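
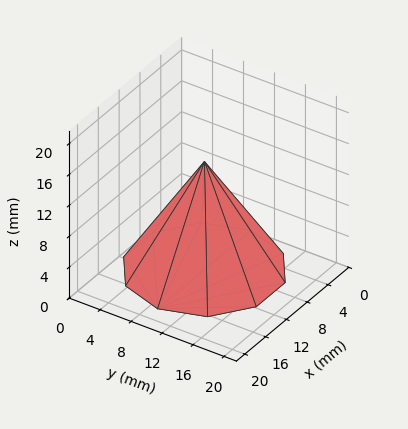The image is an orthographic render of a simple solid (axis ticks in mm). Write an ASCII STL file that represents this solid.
Reading the render: the shape is a regular 10-sided pyramid, base circumscribed radius ≈ 9 mm, apex at z ≈ 14 mm (dimensions read to the nearest mm from the axis ticks). For the STL, each face is triangulated and given an outward normal.

solid part
  facet normal 0.0000 0.0000 -1.0000
    outer loop
      vertex 11.781 17.560 0.000
      vertex 16.281 14.290 0.000
      vertex 18.000 9.000 0.000
    endloop
  endfacet
  facet normal 0.0000 0.0000 -1.0000
    outer loop
      vertex 6.219 17.560 0.000
      vertex 11.781 17.560 0.000
      vertex 18.000 9.000 0.000
    endloop
  endfacet
  facet normal 0.0000 0.0000 -1.0000
    outer loop
      vertex 1.719 14.290 0.000
      vertex 6.219 17.560 0.000
      vertex 18.000 9.000 0.000
    endloop
  endfacet
  facet normal 0.0000 0.0000 -1.0000
    outer loop
      vertex 0.000 9.000 0.000
      vertex 1.719 14.290 0.000
      vertex 18.000 9.000 0.000
    endloop
  endfacet
  facet normal 0.0000 0.0000 -1.0000
    outer loop
      vertex 1.719 3.710 0.000
      vertex 0.000 9.000 0.000
      vertex 18.000 9.000 0.000
    endloop
  endfacet
  facet normal 0.0000 0.0000 -1.0000
    outer loop
      vertex 6.219 0.440 0.000
      vertex 1.719 3.710 0.000
      vertex 18.000 9.000 0.000
    endloop
  endfacet
  facet normal 0.0000 0.0000 -1.0000
    outer loop
      vertex 11.781 0.440 0.000
      vertex 6.219 0.440 0.000
      vertex 18.000 9.000 0.000
    endloop
  endfacet
  facet normal 0.0000 0.0000 -1.0000
    outer loop
      vertex 16.281 3.710 0.000
      vertex 11.781 0.440 0.000
      vertex 18.000 9.000 0.000
    endloop
  endfacet
  facet normal 0.8114 0.2637 0.5216
    outer loop
      vertex 18.000 9.000 0.000
      vertex 16.281 14.290 0.000
      vertex 9.000 9.000 14.000
    endloop
  endfacet
  facet normal 0.5015 0.6902 0.5216
    outer loop
      vertex 16.281 14.290 0.000
      vertex 11.781 17.560 0.000
      vertex 9.000 9.000 14.000
    endloop
  endfacet
  facet normal 0.0000 0.8532 0.5216
    outer loop
      vertex 11.781 17.560 0.000
      vertex 6.219 17.560 0.000
      vertex 9.000 9.000 14.000
    endloop
  endfacet
  facet normal -0.5015 0.6902 0.5216
    outer loop
      vertex 6.219 17.560 0.000
      vertex 1.719 14.290 0.000
      vertex 9.000 9.000 14.000
    endloop
  endfacet
  facet normal -0.8114 0.2637 0.5216
    outer loop
      vertex 1.719 14.290 0.000
      vertex 0.000 9.000 0.000
      vertex 9.000 9.000 14.000
    endloop
  endfacet
  facet normal -0.8114 -0.2637 0.5216
    outer loop
      vertex 0.000 9.000 0.000
      vertex 1.719 3.710 0.000
      vertex 9.000 9.000 14.000
    endloop
  endfacet
  facet normal -0.5015 -0.6902 0.5216
    outer loop
      vertex 1.719 3.710 0.000
      vertex 6.219 0.440 0.000
      vertex 9.000 9.000 14.000
    endloop
  endfacet
  facet normal 0.0000 -0.8532 0.5216
    outer loop
      vertex 6.219 0.440 0.000
      vertex 11.781 0.440 0.000
      vertex 9.000 9.000 14.000
    endloop
  endfacet
  facet normal 0.5015 -0.6902 0.5216
    outer loop
      vertex 11.781 0.440 0.000
      vertex 16.281 3.710 0.000
      vertex 9.000 9.000 14.000
    endloop
  endfacet
  facet normal 0.8114 -0.2637 0.5216
    outer loop
      vertex 16.281 3.710 0.000
      vertex 18.000 9.000 0.000
      vertex 9.000 9.000 14.000
    endloop
  endfacet
endsolid part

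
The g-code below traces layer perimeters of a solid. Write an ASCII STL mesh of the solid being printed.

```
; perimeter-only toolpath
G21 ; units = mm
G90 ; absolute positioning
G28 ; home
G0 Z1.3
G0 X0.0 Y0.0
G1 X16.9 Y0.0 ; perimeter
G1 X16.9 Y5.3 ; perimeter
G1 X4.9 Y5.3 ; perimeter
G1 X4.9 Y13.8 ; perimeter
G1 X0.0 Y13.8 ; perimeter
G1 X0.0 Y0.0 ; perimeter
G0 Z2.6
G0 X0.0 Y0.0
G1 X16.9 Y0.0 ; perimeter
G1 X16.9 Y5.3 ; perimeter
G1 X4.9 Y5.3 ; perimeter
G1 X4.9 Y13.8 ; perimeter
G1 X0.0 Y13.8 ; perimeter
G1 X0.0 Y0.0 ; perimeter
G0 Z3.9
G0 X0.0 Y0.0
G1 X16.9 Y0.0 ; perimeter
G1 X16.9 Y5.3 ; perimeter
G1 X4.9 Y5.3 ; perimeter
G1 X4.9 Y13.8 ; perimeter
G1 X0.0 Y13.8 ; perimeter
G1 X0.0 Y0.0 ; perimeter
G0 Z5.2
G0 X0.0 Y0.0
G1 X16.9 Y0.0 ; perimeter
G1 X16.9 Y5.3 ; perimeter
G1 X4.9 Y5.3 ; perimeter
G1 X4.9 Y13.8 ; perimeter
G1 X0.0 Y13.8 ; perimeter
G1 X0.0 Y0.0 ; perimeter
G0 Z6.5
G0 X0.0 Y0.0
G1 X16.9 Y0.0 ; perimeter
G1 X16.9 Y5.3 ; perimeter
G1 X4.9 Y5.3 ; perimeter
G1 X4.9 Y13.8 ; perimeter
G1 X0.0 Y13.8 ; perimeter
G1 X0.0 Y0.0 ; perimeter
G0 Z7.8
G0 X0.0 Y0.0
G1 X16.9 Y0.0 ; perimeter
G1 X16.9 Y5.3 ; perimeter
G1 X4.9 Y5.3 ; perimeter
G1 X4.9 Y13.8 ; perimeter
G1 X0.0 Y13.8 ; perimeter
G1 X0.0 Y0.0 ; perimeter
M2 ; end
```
solid part
  facet normal 0.0000 0.0000 -1.0000
    outer loop
      vertex 16.9 5.3 0.0
      vertex 16.9 0.0 0.0
      vertex 0.0 0.0 0.0
    endloop
  endfacet
  facet normal 0.0000 0.0000 -1.0000
    outer loop
      vertex 4.9 5.3 0.0
      vertex 16.9 5.3 0.0
      vertex 0.0 0.0 0.0
    endloop
  endfacet
  facet normal 0.0000 0.0000 -1.0000
    outer loop
      vertex 4.9 13.8 0.0
      vertex 4.9 5.3 0.0
      vertex 0.0 0.0 0.0
    endloop
  endfacet
  facet normal 0.0000 0.0000 -1.0000
    outer loop
      vertex 0.0 13.8 0.0
      vertex 4.9 13.8 0.0
      vertex 0.0 0.0 0.0
    endloop
  endfacet
  facet normal 0.0000 0.0000 1.0000
    outer loop
      vertex 0.0 0.0 7.8
      vertex 16.9 0.0 7.8
      vertex 16.9 5.3 7.8
    endloop
  endfacet
  facet normal 0.0000 0.0000 1.0000
    outer loop
      vertex 0.0 0.0 7.8
      vertex 16.9 5.3 7.8
      vertex 4.9 5.3 7.8
    endloop
  endfacet
  facet normal 0.0000 0.0000 1.0000
    outer loop
      vertex 0.0 0.0 7.8
      vertex 4.9 5.3 7.8
      vertex 4.9 13.8 7.8
    endloop
  endfacet
  facet normal 0.0000 0.0000 1.0000
    outer loop
      vertex 0.0 0.0 7.8
      vertex 4.9 13.8 7.8
      vertex 0.0 13.8 7.8
    endloop
  endfacet
  facet normal 0.0000 -1.0000 0.0000
    outer loop
      vertex 0.0 0.0 0.0
      vertex 16.9 0.0 0.0
      vertex 16.9 0.0 7.8
    endloop
  endfacet
  facet normal 0.0000 -1.0000 0.0000
    outer loop
      vertex 0.0 0.0 0.0
      vertex 16.9 0.0 7.8
      vertex 0.0 0.0 7.8
    endloop
  endfacet
  facet normal 1.0000 0.0000 0.0000
    outer loop
      vertex 16.9 0.0 0.0
      vertex 16.9 5.3 0.0
      vertex 16.9 5.3 7.8
    endloop
  endfacet
  facet normal 1.0000 0.0000 0.0000
    outer loop
      vertex 16.9 0.0 0.0
      vertex 16.9 5.3 7.8
      vertex 16.9 0.0 7.8
    endloop
  endfacet
  facet normal 0.0000 1.0000 0.0000
    outer loop
      vertex 16.9 5.3 0.0
      vertex 4.9 5.3 0.0
      vertex 4.9 5.3 7.8
    endloop
  endfacet
  facet normal 0.0000 1.0000 0.0000
    outer loop
      vertex 16.9 5.3 0.0
      vertex 4.9 5.3 7.8
      vertex 16.9 5.3 7.8
    endloop
  endfacet
  facet normal 1.0000 0.0000 0.0000
    outer loop
      vertex 4.9 5.3 0.0
      vertex 4.9 13.8 0.0
      vertex 4.9 13.8 7.8
    endloop
  endfacet
  facet normal 1.0000 0.0000 0.0000
    outer loop
      vertex 4.9 5.3 0.0
      vertex 4.9 13.8 7.8
      vertex 4.9 5.3 7.8
    endloop
  endfacet
  facet normal 0.0000 1.0000 0.0000
    outer loop
      vertex 4.9 13.8 0.0
      vertex 0.0 13.8 0.0
      vertex 0.0 13.8 7.8
    endloop
  endfacet
  facet normal 0.0000 1.0000 0.0000
    outer loop
      vertex 4.9 13.8 0.0
      vertex 0.0 13.8 7.8
      vertex 4.9 13.8 7.8
    endloop
  endfacet
  facet normal -1.0000 0.0000 0.0000
    outer loop
      vertex 0.0 13.8 0.0
      vertex 0.0 0.0 0.0
      vertex 0.0 0.0 7.8
    endloop
  endfacet
  facet normal -1.0000 0.0000 0.0000
    outer loop
      vertex 0.0 13.8 0.0
      vertex 0.0 0.0 7.8
      vertex 0.0 13.8 7.8
    endloop
  endfacet
endsolid part

The G0 Z moves step by Δz≈1.3 mm. Every layer's G1 loop is the same polygon, so the solid is a straight extrusion of it from z=0 to z≈7.8. Closing with flat bottom and top caps and triangulating gives 20 facets — an L-shaped prism: outer 16.9 × 13.8 mm, arm thicknesses ≈ 5.3 mm (horizontal) and 4.9 mm (vertical), extruded 7.8 mm in z.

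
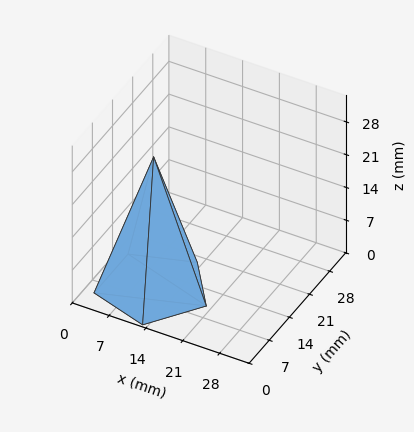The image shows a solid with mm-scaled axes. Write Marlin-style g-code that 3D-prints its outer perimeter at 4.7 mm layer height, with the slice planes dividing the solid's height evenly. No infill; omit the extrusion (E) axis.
Reading the render: the shape is a regular 5-sided pyramid, base circumscribed radius ≈ 10 mm, apex at z ≈ 28 mm (dimensions read to the nearest mm from the axis ticks). For the g-code, the solid's height is divided into equal slices at the stated Δz and each level perimeter traced with G1 moves after a G0 lift.

; perimeter-only toolpath
G21 ; units = mm
G90 ; absolute positioning
G28 ; home
; layer 1
G0 Z4.7
G0 X18.3 Y10.0
G1 X12.6 Y17.9
G1 X3.3 Y14.9
G1 X3.3 Y5.1
G1 X12.6 Y2.1
G1 X18.3 Y10.0
; layer 2
G0 Z9.3
G0 X16.7 Y10.0
G1 X12.1 Y16.3
G1 X4.6 Y13.9
G1 X4.6 Y6.1
G1 X12.1 Y3.7
G1 X16.7 Y10.0
; layer 3
G0 Z14.0
G0 X15.0 Y10.0
G1 X11.6 Y14.8
G1 X6.0 Y12.9
G1 X6.0 Y7.0
G1 X11.6 Y5.2
G1 X15.0 Y10.0
; layer 4
G0 Z18.7
G0 X13.3 Y10.0
G1 X11.0 Y13.2
G1 X7.3 Y12.0
G1 X7.3 Y8.0
G1 X11.0 Y6.8
G1 X13.3 Y10.0
; layer 5
G0 Z23.3
G0 X11.7 Y10.0
G1 X10.5 Y11.6
G1 X8.7 Y11.0
G1 X8.7 Y9.0
G1 X10.5 Y8.4
G1 X11.7 Y10.0
M2 ; end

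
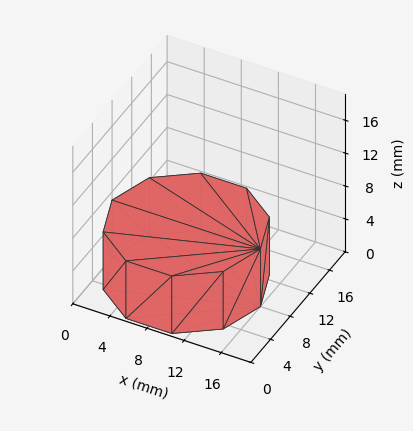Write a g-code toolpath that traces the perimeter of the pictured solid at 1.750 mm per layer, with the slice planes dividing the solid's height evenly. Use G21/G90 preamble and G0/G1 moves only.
Reading the render: the shape is a regular 10-sided prism (a cylinder approximated with 10 flat sides), circumscribed radius ≈ 8 mm, height ≈ 7 mm (dimensions read to the nearest mm from the axis ticks). For the g-code, the solid's height is divided into equal slices at the stated Δz and each level perimeter traced with G1 moves after a G0 lift.

; perimeter-only toolpath
G21 ; units = mm
G90 ; absolute positioning
G28 ; home
; layer 1
G0 Z1.750
G0 X16.000 Y8.000
G1 X14.472 Y12.702
G1 X10.472 Y15.608
G1 X5.528 Y15.608
G1 X1.528 Y12.702
G1 X0.000 Y8.000
G1 X1.528 Y3.298
G1 X5.528 Y0.392
G1 X10.472 Y0.392
G1 X14.472 Y3.298
G1 X16.000 Y8.000
; layer 2
G0 Z3.500
G0 X16.000 Y8.000
G1 X14.472 Y12.702
G1 X10.472 Y15.608
G1 X5.528 Y15.608
G1 X1.528 Y12.702
G1 X0.000 Y8.000
G1 X1.528 Y3.298
G1 X5.528 Y0.392
G1 X10.472 Y0.392
G1 X14.472 Y3.298
G1 X16.000 Y8.000
; layer 3
G0 Z5.250
G0 X16.000 Y8.000
G1 X14.472 Y12.702
G1 X10.472 Y15.608
G1 X5.528 Y15.608
G1 X1.528 Y12.702
G1 X0.000 Y8.000
G1 X1.528 Y3.298
G1 X5.528 Y0.392
G1 X10.472 Y0.392
G1 X14.472 Y3.298
G1 X16.000 Y8.000
; layer 4
G0 Z7.000
G0 X16.000 Y8.000
G1 X14.472 Y12.702
G1 X10.472 Y15.608
G1 X5.528 Y15.608
G1 X1.528 Y12.702
G1 X0.000 Y8.000
G1 X1.528 Y3.298
G1 X5.528 Y0.392
G1 X10.472 Y0.392
G1 X14.472 Y3.298
G1 X16.000 Y8.000
M2 ; end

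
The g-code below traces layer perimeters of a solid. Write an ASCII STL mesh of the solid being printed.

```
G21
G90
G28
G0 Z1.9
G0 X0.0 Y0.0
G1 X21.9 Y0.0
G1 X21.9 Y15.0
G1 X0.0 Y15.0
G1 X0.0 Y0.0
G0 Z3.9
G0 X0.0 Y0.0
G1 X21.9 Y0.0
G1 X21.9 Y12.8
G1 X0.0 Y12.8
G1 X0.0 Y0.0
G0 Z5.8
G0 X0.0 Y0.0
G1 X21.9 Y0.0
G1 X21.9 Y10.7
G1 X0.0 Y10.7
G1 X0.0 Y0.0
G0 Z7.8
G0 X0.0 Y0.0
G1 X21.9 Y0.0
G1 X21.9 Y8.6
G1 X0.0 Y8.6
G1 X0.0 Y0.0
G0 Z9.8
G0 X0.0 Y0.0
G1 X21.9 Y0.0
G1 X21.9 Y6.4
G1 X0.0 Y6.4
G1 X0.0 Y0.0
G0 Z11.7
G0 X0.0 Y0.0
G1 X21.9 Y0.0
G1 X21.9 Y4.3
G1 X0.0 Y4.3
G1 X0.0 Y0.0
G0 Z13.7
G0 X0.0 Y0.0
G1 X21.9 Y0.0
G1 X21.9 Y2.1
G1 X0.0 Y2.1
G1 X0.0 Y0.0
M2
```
solid part
  facet normal 0.0000 0.0000 -1.0000
    outer loop
      vertex 21.9 17.1 0.0
      vertex 21.9 0.0 0.0
      vertex 0.0 0.0 0.0
    endloop
  endfacet
  facet normal 0.0000 0.0000 -1.0000
    outer loop
      vertex 0.0 17.1 0.0
      vertex 21.9 17.1 0.0
      vertex 0.0 0.0 0.0
    endloop
  endfacet
  facet normal 0.0000 -1.0000 0.0000
    outer loop
      vertex 0.0 0.0 0.0
      vertex 21.9 0.0 0.0
      vertex 21.9 0.0 15.6
    endloop
  endfacet
  facet normal 0.0000 -1.0000 0.0000
    outer loop
      vertex 0.0 0.0 0.0
      vertex 21.9 0.0 15.6
      vertex 0.0 0.0 15.6
    endloop
  endfacet
  facet normal 0.0000 0.6740 0.7388
    outer loop
      vertex 0.0 0.0 15.6
      vertex 21.9 0.0 15.6
      vertex 21.9 17.1 0.0
    endloop
  endfacet
  facet normal 0.0000 0.6740 0.7388
    outer loop
      vertex 0.0 0.0 15.6
      vertex 21.9 17.1 0.0
      vertex 0.0 17.1 0.0
    endloop
  endfacet
  facet normal -1.0000 0.0000 0.0000
    outer loop
      vertex 0.0 0.0 15.6
      vertex 0.0 17.1 0.0
      vertex 0.0 0.0 0.0
    endloop
  endfacet
  facet normal 1.0000 0.0000 0.0000
    outer loop
      vertex 21.9 0.0 0.0
      vertex 21.9 17.1 0.0
      vertex 21.9 0.0 15.6
    endloop
  endfacet
endsolid part

The G0 Z moves step by Δz≈1.9 mm. The G1 loops shrink linearly with z, so the solid tapers from its base footprint up to z≈15.6. Closing with a flat bottom cap and the tapered top and triangulating gives 8 facets — a wedge (ramp): 21.9 × 17.1 mm base, rising to 15.6 mm along the y=0 edge and sloping linearly to z=0 at y=17.1.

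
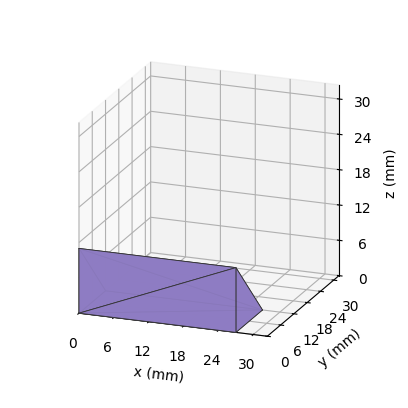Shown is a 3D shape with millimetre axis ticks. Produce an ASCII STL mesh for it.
Reading the render: the shape is a wedge (ramp): 27 × 12 mm base, rising to 11 mm along the y=0 edge and sloping linearly to z=0 at y=12 (dimensions read to the nearest mm from the axis ticks). For the STL, each face is triangulated and given an outward normal.

solid part
  facet normal 0.0000 0.0000 -1.0000
    outer loop
      vertex 27.000 12.000 0.000
      vertex 27.000 0.000 0.000
      vertex 0.000 0.000 0.000
    endloop
  endfacet
  facet normal 0.0000 0.0000 -1.0000
    outer loop
      vertex 0.000 12.000 0.000
      vertex 27.000 12.000 0.000
      vertex 0.000 0.000 0.000
    endloop
  endfacet
  facet normal 0.0000 -1.0000 0.0000
    outer loop
      vertex 0.000 0.000 0.000
      vertex 27.000 0.000 0.000
      vertex 27.000 0.000 11.000
    endloop
  endfacet
  facet normal 0.0000 -1.0000 0.0000
    outer loop
      vertex 0.000 0.000 0.000
      vertex 27.000 0.000 11.000
      vertex 0.000 0.000 11.000
    endloop
  endfacet
  facet normal 0.0000 0.6757 0.7372
    outer loop
      vertex 0.000 0.000 11.000
      vertex 27.000 0.000 11.000
      vertex 27.000 12.000 0.000
    endloop
  endfacet
  facet normal 0.0000 0.6757 0.7372
    outer loop
      vertex 0.000 0.000 11.000
      vertex 27.000 12.000 0.000
      vertex 0.000 12.000 0.000
    endloop
  endfacet
  facet normal -1.0000 0.0000 0.0000
    outer loop
      vertex 0.000 0.000 11.000
      vertex 0.000 12.000 0.000
      vertex 0.000 0.000 0.000
    endloop
  endfacet
  facet normal 1.0000 0.0000 0.0000
    outer loop
      vertex 27.000 0.000 0.000
      vertex 27.000 12.000 0.000
      vertex 27.000 0.000 11.000
    endloop
  endfacet
endsolid part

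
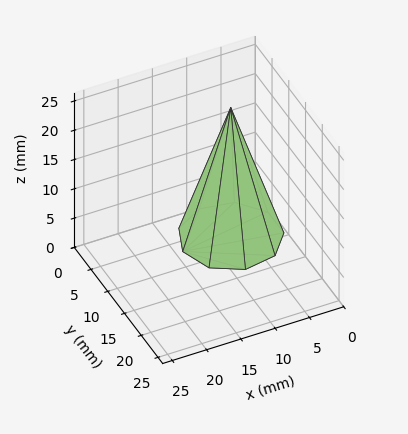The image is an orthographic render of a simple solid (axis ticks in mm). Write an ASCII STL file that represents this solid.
Reading the render: the shape is a regular 9-sided pyramid, base circumscribed radius ≈ 7 mm, apex at z ≈ 22 mm (dimensions read to the nearest mm from the axis ticks). For the STL, each face is triangulated and given an outward normal.

solid part
  facet normal 0.0000 0.0000 -1.0000
    outer loop
      vertex 8.22 13.89 0.00
      vertex 12.36 11.50 0.00
      vertex 14.00 7.00 0.00
    endloop
  endfacet
  facet normal 0.0000 0.0000 -1.0000
    outer loop
      vertex 3.50 13.06 0.00
      vertex 8.22 13.89 0.00
      vertex 14.00 7.00 0.00
    endloop
  endfacet
  facet normal 0.0000 0.0000 -1.0000
    outer loop
      vertex 0.42 9.39 0.00
      vertex 3.50 13.06 0.00
      vertex 14.00 7.00 0.00
    endloop
  endfacet
  facet normal 0.0000 0.0000 -1.0000
    outer loop
      vertex 0.42 4.61 0.00
      vertex 0.42 9.39 0.00
      vertex 14.00 7.00 0.00
    endloop
  endfacet
  facet normal 0.0000 0.0000 -1.0000
    outer loop
      vertex 3.50 0.94 0.00
      vertex 0.42 4.61 0.00
      vertex 14.00 7.00 0.00
    endloop
  endfacet
  facet normal 0.0000 0.0000 -1.0000
    outer loop
      vertex 8.22 0.11 0.00
      vertex 3.50 0.94 0.00
      vertex 14.00 7.00 0.00
    endloop
  endfacet
  facet normal 0.0000 0.0000 -1.0000
    outer loop
      vertex 12.36 2.50 0.00
      vertex 8.22 0.11 0.00
      vertex 14.00 7.00 0.00
    endloop
  endfacet
  facet normal 0.9002 0.3281 0.2864
    outer loop
      vertex 14.00 7.00 0.00
      vertex 12.36 11.50 0.00
      vertex 7.00 7.00 22.00
    endloop
  endfacet
  facet normal 0.4790 0.8298 0.2864
    outer loop
      vertex 12.36 11.50 0.00
      vertex 8.22 13.89 0.00
      vertex 7.00 7.00 22.00
    endloop
  endfacet
  facet normal -0.1659 0.9437 0.2863
    outer loop
      vertex 8.22 13.89 0.00
      vertex 3.50 13.06 0.00
      vertex 7.00 7.00 22.00
    endloop
  endfacet
  facet normal -0.7339 0.6159 0.2864
    outer loop
      vertex 3.50 13.06 0.00
      vertex 0.42 9.39 0.00
      vertex 7.00 7.00 22.00
    endloop
  endfacet
  facet normal -0.9581 0.0000 0.2865
    outer loop
      vertex 0.42 9.39 0.00
      vertex 0.42 4.61 0.00
      vertex 7.00 7.00 22.00
    endloop
  endfacet
  facet normal -0.7339 -0.6159 0.2864
    outer loop
      vertex 0.42 4.61 0.00
      vertex 3.50 0.94 0.00
      vertex 7.00 7.00 22.00
    endloop
  endfacet
  facet normal -0.1659 -0.9437 0.2863
    outer loop
      vertex 3.50 0.94 0.00
      vertex 8.22 0.11 0.00
      vertex 7.00 7.00 22.00
    endloop
  endfacet
  facet normal 0.4790 -0.8298 0.2864
    outer loop
      vertex 8.22 0.11 0.00
      vertex 12.36 2.50 0.00
      vertex 7.00 7.00 22.00
    endloop
  endfacet
  facet normal 0.9002 -0.3281 0.2864
    outer loop
      vertex 12.36 2.50 0.00
      vertex 14.00 7.00 0.00
      vertex 7.00 7.00 22.00
    endloop
  endfacet
endsolid part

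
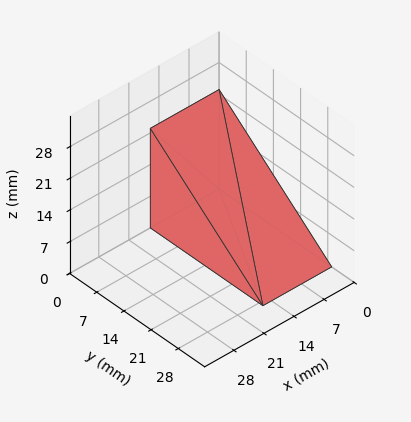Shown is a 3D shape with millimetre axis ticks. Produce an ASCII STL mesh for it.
Reading the render: the shape is a wedge (ramp): 16 × 29 mm base, rising to 22 mm along the y=0 edge and sloping linearly to z=0 at y=29 (dimensions read to the nearest mm from the axis ticks). For the STL, each face is triangulated and given an outward normal.

solid part
  facet normal 0.0000 0.0000 -1.0000
    outer loop
      vertex 16.00 29.00 0.00
      vertex 16.00 0.00 0.00
      vertex 0.00 0.00 0.00
    endloop
  endfacet
  facet normal 0.0000 0.0000 -1.0000
    outer loop
      vertex 0.00 29.00 0.00
      vertex 16.00 29.00 0.00
      vertex 0.00 0.00 0.00
    endloop
  endfacet
  facet normal 0.0000 -1.0000 0.0000
    outer loop
      vertex 0.00 0.00 0.00
      vertex 16.00 0.00 0.00
      vertex 16.00 0.00 22.00
    endloop
  endfacet
  facet normal 0.0000 -1.0000 0.0000
    outer loop
      vertex 0.00 0.00 0.00
      vertex 16.00 0.00 22.00
      vertex 0.00 0.00 22.00
    endloop
  endfacet
  facet normal 0.0000 0.6044 0.7967
    outer loop
      vertex 0.00 0.00 22.00
      vertex 16.00 0.00 22.00
      vertex 16.00 29.00 0.00
    endloop
  endfacet
  facet normal 0.0000 0.6044 0.7967
    outer loop
      vertex 0.00 0.00 22.00
      vertex 16.00 29.00 0.00
      vertex 0.00 29.00 0.00
    endloop
  endfacet
  facet normal -1.0000 0.0000 0.0000
    outer loop
      vertex 0.00 0.00 22.00
      vertex 0.00 29.00 0.00
      vertex 0.00 0.00 0.00
    endloop
  endfacet
  facet normal 1.0000 0.0000 0.0000
    outer loop
      vertex 16.00 0.00 0.00
      vertex 16.00 29.00 0.00
      vertex 16.00 0.00 22.00
    endloop
  endfacet
endsolid part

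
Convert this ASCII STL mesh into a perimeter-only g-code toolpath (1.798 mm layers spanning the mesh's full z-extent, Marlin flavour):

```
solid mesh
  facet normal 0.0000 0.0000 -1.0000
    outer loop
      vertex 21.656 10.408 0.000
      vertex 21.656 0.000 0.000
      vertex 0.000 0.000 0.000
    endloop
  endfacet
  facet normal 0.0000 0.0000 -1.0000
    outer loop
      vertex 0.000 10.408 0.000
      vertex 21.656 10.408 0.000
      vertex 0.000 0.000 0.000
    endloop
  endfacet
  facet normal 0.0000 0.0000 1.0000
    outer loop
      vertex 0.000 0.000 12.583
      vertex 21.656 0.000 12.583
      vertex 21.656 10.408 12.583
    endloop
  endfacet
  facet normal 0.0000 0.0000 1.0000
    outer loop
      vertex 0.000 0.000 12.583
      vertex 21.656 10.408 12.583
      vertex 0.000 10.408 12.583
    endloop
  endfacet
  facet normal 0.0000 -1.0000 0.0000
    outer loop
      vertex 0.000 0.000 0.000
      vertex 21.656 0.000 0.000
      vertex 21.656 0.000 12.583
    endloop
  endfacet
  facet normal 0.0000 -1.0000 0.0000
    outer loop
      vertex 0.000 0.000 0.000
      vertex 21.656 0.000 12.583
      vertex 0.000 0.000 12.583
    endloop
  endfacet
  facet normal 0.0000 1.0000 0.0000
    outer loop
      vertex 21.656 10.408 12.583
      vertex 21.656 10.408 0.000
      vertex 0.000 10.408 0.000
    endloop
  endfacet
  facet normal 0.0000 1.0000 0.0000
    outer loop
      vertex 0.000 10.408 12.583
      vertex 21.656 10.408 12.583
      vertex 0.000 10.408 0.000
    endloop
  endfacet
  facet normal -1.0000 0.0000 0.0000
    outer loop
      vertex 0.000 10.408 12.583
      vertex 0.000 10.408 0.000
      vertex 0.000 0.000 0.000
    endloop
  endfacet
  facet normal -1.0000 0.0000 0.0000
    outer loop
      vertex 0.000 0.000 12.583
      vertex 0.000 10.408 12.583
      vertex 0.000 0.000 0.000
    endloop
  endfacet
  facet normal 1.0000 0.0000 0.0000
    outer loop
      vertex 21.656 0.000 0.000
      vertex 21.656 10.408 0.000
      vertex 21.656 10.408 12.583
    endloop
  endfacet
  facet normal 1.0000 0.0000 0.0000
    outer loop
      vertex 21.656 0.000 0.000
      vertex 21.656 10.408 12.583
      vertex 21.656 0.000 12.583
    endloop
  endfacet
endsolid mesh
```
; perimeter-only toolpath
G21 ; units = mm
G90 ; absolute positioning
G28 ; home
; layer 1
G0 Z1.798
G0 X0.000 Y0.000
G1 X21.656 Y0.000
G1 X21.656 Y10.408
G1 X0.000 Y10.408
G1 X0.000 Y0.000
; layer 2
G0 Z3.595
G0 X0.000 Y0.000
G1 X21.656 Y0.000
G1 X21.656 Y10.408
G1 X0.000 Y10.408
G1 X0.000 Y0.000
; layer 3
G0 Z5.393
G0 X0.000 Y0.000
G1 X21.656 Y0.000
G1 X21.656 Y10.408
G1 X0.000 Y10.408
G1 X0.000 Y0.000
; layer 4
G0 Z7.190
G0 X0.000 Y0.000
G1 X21.656 Y0.000
G1 X21.656 Y10.408
G1 X0.000 Y10.408
G1 X0.000 Y0.000
; layer 5
G0 Z8.988
G0 X0.000 Y0.000
G1 X21.656 Y0.000
G1 X21.656 Y10.408
G1 X0.000 Y10.408
G1 X0.000 Y0.000
; layer 6
G0 Z10.785
G0 X0.000 Y0.000
G1 X21.656 Y0.000
G1 X21.656 Y10.408
G1 X0.000 Y10.408
G1 X0.000 Y0.000
; layer 7
G0 Z12.583
G0 X0.000 Y0.000
G1 X21.656 Y0.000
G1 X21.656 Y10.408
G1 X0.000 Y10.408
G1 X0.000 Y0.000
M2 ; end

The solid is a rectangular box, roughly 21.7 × 10.4 mm footprint and 12.6 mm tall. Slicing at Δz = 1.798 mm — 7 equal slices spanning the solid's height, so layer i sits at z = i·h/7 — gives 7 non-empty perimeters. Each is a 4-segment closed polygon; G0 lifts to the layer z and rapids to the start vertex, then G1 traces the edges.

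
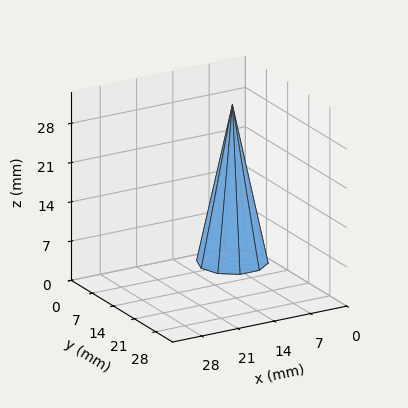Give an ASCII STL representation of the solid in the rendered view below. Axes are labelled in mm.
Reading the render: the shape is a regular 10-sided pyramid, base circumscribed radius ≈ 6 mm, apex at z ≈ 28 mm (dimensions read to the nearest mm from the axis ticks). For the STL, each face is triangulated and given an outward normal.

solid part
  facet normal 0.0000 0.0000 -1.0000
    outer loop
      vertex 7.854 11.706 0.000
      vertex 10.854 9.527 0.000
      vertex 12.000 6.000 0.000
    endloop
  endfacet
  facet normal 0.0000 0.0000 -1.0000
    outer loop
      vertex 4.146 11.706 0.000
      vertex 7.854 11.706 0.000
      vertex 12.000 6.000 0.000
    endloop
  endfacet
  facet normal 0.0000 0.0000 -1.0000
    outer loop
      vertex 1.146 9.527 0.000
      vertex 4.146 11.706 0.000
      vertex 12.000 6.000 0.000
    endloop
  endfacet
  facet normal 0.0000 0.0000 -1.0000
    outer loop
      vertex 0.000 6.000 0.000
      vertex 1.146 9.527 0.000
      vertex 12.000 6.000 0.000
    endloop
  endfacet
  facet normal 0.0000 0.0000 -1.0000
    outer loop
      vertex 1.146 2.473 0.000
      vertex 0.000 6.000 0.000
      vertex 12.000 6.000 0.000
    endloop
  endfacet
  facet normal 0.0000 0.0000 -1.0000
    outer loop
      vertex 4.146 0.294 0.000
      vertex 1.146 2.473 0.000
      vertex 12.000 6.000 0.000
    endloop
  endfacet
  facet normal 0.0000 0.0000 -1.0000
    outer loop
      vertex 7.854 0.294 0.000
      vertex 4.146 0.294 0.000
      vertex 12.000 6.000 0.000
    endloop
  endfacet
  facet normal 0.0000 0.0000 -1.0000
    outer loop
      vertex 10.854 2.473 0.000
      vertex 7.854 0.294 0.000
      vertex 12.000 6.000 0.000
    endloop
  endfacet
  facet normal 0.9319 0.3028 0.1997
    outer loop
      vertex 12.000 6.000 0.000
      vertex 10.854 9.527 0.000
      vertex 6.000 6.000 28.000
    endloop
  endfacet
  facet normal 0.5758 0.7928 0.1997
    outer loop
      vertex 10.854 9.527 0.000
      vertex 7.854 11.706 0.000
      vertex 6.000 6.000 28.000
    endloop
  endfacet
  facet normal 0.0000 0.9799 0.1997
    outer loop
      vertex 7.854 11.706 0.000
      vertex 4.146 11.706 0.000
      vertex 6.000 6.000 28.000
    endloop
  endfacet
  facet normal -0.5758 0.7928 0.1997
    outer loop
      vertex 4.146 11.706 0.000
      vertex 1.146 9.527 0.000
      vertex 6.000 6.000 28.000
    endloop
  endfacet
  facet normal -0.9319 0.3028 0.1997
    outer loop
      vertex 1.146 9.527 0.000
      vertex 0.000 6.000 0.000
      vertex 6.000 6.000 28.000
    endloop
  endfacet
  facet normal -0.9319 -0.3028 0.1997
    outer loop
      vertex 0.000 6.000 0.000
      vertex 1.146 2.473 0.000
      vertex 6.000 6.000 28.000
    endloop
  endfacet
  facet normal -0.5758 -0.7928 0.1997
    outer loop
      vertex 1.146 2.473 0.000
      vertex 4.146 0.294 0.000
      vertex 6.000 6.000 28.000
    endloop
  endfacet
  facet normal 0.0000 -0.9799 0.1997
    outer loop
      vertex 4.146 0.294 0.000
      vertex 7.854 0.294 0.000
      vertex 6.000 6.000 28.000
    endloop
  endfacet
  facet normal 0.5758 -0.7928 0.1997
    outer loop
      vertex 7.854 0.294 0.000
      vertex 10.854 2.473 0.000
      vertex 6.000 6.000 28.000
    endloop
  endfacet
  facet normal 0.9319 -0.3028 0.1997
    outer loop
      vertex 10.854 2.473 0.000
      vertex 12.000 6.000 0.000
      vertex 6.000 6.000 28.000
    endloop
  endfacet
endsolid part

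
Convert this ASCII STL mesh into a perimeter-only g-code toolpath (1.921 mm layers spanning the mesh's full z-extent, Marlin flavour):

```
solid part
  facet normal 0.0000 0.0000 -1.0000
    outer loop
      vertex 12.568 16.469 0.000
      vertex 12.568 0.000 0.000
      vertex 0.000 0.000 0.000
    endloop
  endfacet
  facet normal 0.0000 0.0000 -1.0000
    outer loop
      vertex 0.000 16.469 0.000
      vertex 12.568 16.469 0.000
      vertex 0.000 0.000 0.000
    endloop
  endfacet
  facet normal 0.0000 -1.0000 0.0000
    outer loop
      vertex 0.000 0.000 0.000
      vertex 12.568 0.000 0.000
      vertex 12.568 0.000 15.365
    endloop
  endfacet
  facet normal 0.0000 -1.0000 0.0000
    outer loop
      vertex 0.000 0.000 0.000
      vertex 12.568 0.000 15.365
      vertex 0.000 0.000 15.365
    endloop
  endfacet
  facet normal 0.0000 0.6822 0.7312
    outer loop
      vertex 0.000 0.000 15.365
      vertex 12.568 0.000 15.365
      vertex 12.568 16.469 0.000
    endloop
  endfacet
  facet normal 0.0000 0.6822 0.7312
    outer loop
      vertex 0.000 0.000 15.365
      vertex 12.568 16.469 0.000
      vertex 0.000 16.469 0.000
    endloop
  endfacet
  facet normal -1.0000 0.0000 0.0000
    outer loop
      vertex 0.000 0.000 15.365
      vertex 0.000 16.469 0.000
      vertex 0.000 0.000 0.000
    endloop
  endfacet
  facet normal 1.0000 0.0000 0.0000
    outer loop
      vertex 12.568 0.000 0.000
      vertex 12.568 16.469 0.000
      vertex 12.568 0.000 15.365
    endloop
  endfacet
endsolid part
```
; perimeter-only toolpath
G21 ; units = mm
G90 ; absolute positioning
G28 ; home
; layer 1
G0 Z1.921
G0 X0.000 Y0.000
G1 X12.568 Y0.000
G1 X12.568 Y14.410
G1 X0.000 Y14.410
G1 X0.000 Y0.000
; layer 2
G0 Z3.841
G0 X0.000 Y0.000
G1 X12.568 Y0.000
G1 X12.568 Y12.352
G1 X0.000 Y12.352
G1 X0.000 Y0.000
; layer 3
G0 Z5.762
G0 X0.000 Y0.000
G1 X12.568 Y0.000
G1 X12.568 Y10.293
G1 X0.000 Y10.293
G1 X0.000 Y0.000
; layer 4
G0 Z7.683
G0 X0.000 Y0.000
G1 X12.568 Y0.000
G1 X12.568 Y8.235
G1 X0.000 Y8.235
G1 X0.000 Y0.000
; layer 5
G0 Z9.603
G0 X0.000 Y0.000
G1 X12.568 Y0.000
G1 X12.568 Y6.176
G1 X0.000 Y6.176
G1 X0.000 Y0.000
; layer 6
G0 Z11.524
G0 X0.000 Y0.000
G1 X12.568 Y0.000
G1 X12.568 Y4.117
G1 X0.000 Y4.117
G1 X0.000 Y0.000
; layer 7
G0 Z13.444
G0 X0.000 Y0.000
G1 X12.568 Y0.000
G1 X12.568 Y2.059
G1 X0.000 Y2.059
G1 X0.000 Y0.000
M2 ; end

The solid is a wedge (ramp): 12.6 × 16.5 mm base, rising to 15.4 mm along the y=0 edge and sloping linearly to z=0 at y=16.5. Slicing at Δz = 1.921 mm — 8 equal slices spanning the solid's height, so layer i sits at z = i·h/8 — gives 7 non-empty perimeters. Each is a 4-segment closed polygon; G0 lifts to the layer z and rapids to the start vertex, then G1 traces the edges. The cross-section shrinks linearly with z (the slice at the apex is degenerate and omitted).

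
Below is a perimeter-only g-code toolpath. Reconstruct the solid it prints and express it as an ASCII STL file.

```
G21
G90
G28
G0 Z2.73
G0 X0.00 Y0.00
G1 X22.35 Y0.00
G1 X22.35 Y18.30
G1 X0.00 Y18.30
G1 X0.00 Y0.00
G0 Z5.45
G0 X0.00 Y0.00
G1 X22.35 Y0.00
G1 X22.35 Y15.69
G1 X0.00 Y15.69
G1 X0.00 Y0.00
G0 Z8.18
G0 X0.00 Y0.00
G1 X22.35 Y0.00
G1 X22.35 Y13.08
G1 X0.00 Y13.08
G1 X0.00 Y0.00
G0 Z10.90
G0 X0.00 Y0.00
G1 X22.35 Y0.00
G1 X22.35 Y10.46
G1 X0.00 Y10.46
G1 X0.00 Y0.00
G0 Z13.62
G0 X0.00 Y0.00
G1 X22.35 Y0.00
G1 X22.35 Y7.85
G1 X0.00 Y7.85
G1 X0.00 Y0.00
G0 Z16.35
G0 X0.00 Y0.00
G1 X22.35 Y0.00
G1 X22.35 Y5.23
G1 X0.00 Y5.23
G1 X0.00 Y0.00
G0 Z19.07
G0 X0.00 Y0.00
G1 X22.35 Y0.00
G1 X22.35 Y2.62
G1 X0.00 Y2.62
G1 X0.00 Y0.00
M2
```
solid part
  facet normal 0.0000 0.0000 -1.0000
    outer loop
      vertex 22.35 20.92 0.00
      vertex 22.35 0.00 0.00
      vertex 0.00 0.00 0.00
    endloop
  endfacet
  facet normal 0.0000 0.0000 -1.0000
    outer loop
      vertex 0.00 20.92 0.00
      vertex 22.35 20.92 0.00
      vertex 0.00 0.00 0.00
    endloop
  endfacet
  facet normal 0.0000 -1.0000 0.0000
    outer loop
      vertex 0.00 0.00 0.00
      vertex 22.35 0.00 0.00
      vertex 22.35 0.00 21.80
    endloop
  endfacet
  facet normal 0.0000 -1.0000 0.0000
    outer loop
      vertex 0.00 0.00 0.00
      vertex 22.35 0.00 21.80
      vertex 0.00 0.00 21.80
    endloop
  endfacet
  facet normal 0.0000 0.7215 0.6924
    outer loop
      vertex 0.00 0.00 21.80
      vertex 22.35 0.00 21.80
      vertex 22.35 20.92 0.00
    endloop
  endfacet
  facet normal 0.0000 0.7215 0.6924
    outer loop
      vertex 0.00 0.00 21.80
      vertex 22.35 20.92 0.00
      vertex 0.00 20.92 0.00
    endloop
  endfacet
  facet normal -1.0000 0.0000 0.0000
    outer loop
      vertex 0.00 0.00 21.80
      vertex 0.00 20.92 0.00
      vertex 0.00 0.00 0.00
    endloop
  endfacet
  facet normal 1.0000 0.0000 0.0000
    outer loop
      vertex 22.35 0.00 0.00
      vertex 22.35 20.92 0.00
      vertex 22.35 0.00 21.80
    endloop
  endfacet
endsolid part

The G0 Z moves step by Δz≈2.73 mm. The G1 loops shrink linearly with z, so the solid tapers from its base footprint up to z≈21.8. Closing with a flat bottom cap and the tapered top and triangulating gives 8 facets — a wedge (ramp): 22.4 × 20.9 mm base, rising to 21.8 mm along the y=0 edge and sloping linearly to z=0 at y=20.9.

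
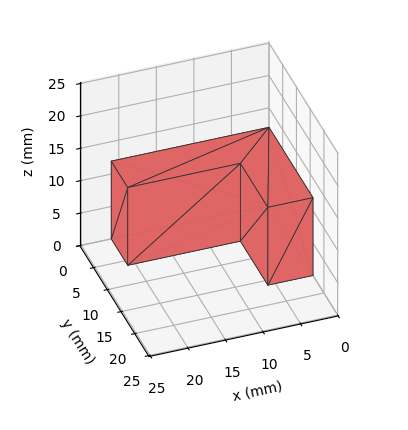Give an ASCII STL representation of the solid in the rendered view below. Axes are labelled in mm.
Reading the render: the shape is an L-shaped prism: outer 21 × 16 mm, arm thicknesses ≈ 6 mm (horizontal) and 6 mm (vertical), extruded 12 mm in z (dimensions read to the nearest mm from the axis ticks). For the STL, each face is triangulated and given an outward normal.

solid part
  facet normal 0.0000 0.0000 -1.0000
    outer loop
      vertex 21.00 6.00 0.00
      vertex 21.00 0.00 0.00
      vertex 0.00 0.00 0.00
    endloop
  endfacet
  facet normal 0.0000 0.0000 -1.0000
    outer loop
      vertex 6.00 6.00 0.00
      vertex 21.00 6.00 0.00
      vertex 0.00 0.00 0.00
    endloop
  endfacet
  facet normal 0.0000 0.0000 -1.0000
    outer loop
      vertex 6.00 16.00 0.00
      vertex 6.00 6.00 0.00
      vertex 0.00 0.00 0.00
    endloop
  endfacet
  facet normal 0.0000 0.0000 -1.0000
    outer loop
      vertex 0.00 16.00 0.00
      vertex 6.00 16.00 0.00
      vertex 0.00 0.00 0.00
    endloop
  endfacet
  facet normal 0.0000 0.0000 1.0000
    outer loop
      vertex 0.00 0.00 12.00
      vertex 21.00 0.00 12.00
      vertex 21.00 6.00 12.00
    endloop
  endfacet
  facet normal 0.0000 0.0000 1.0000
    outer loop
      vertex 0.00 0.00 12.00
      vertex 21.00 6.00 12.00
      vertex 6.00 6.00 12.00
    endloop
  endfacet
  facet normal 0.0000 0.0000 1.0000
    outer loop
      vertex 0.00 0.00 12.00
      vertex 6.00 6.00 12.00
      vertex 6.00 16.00 12.00
    endloop
  endfacet
  facet normal 0.0000 0.0000 1.0000
    outer loop
      vertex 0.00 0.00 12.00
      vertex 6.00 16.00 12.00
      vertex 0.00 16.00 12.00
    endloop
  endfacet
  facet normal 0.0000 -1.0000 0.0000
    outer loop
      vertex 0.00 0.00 0.00
      vertex 21.00 0.00 0.00
      vertex 21.00 0.00 12.00
    endloop
  endfacet
  facet normal 0.0000 -1.0000 0.0000
    outer loop
      vertex 0.00 0.00 0.00
      vertex 21.00 0.00 12.00
      vertex 0.00 0.00 12.00
    endloop
  endfacet
  facet normal 1.0000 0.0000 0.0000
    outer loop
      vertex 21.00 0.00 0.00
      vertex 21.00 6.00 0.00
      vertex 21.00 6.00 12.00
    endloop
  endfacet
  facet normal 1.0000 0.0000 0.0000
    outer loop
      vertex 21.00 0.00 0.00
      vertex 21.00 6.00 12.00
      vertex 21.00 0.00 12.00
    endloop
  endfacet
  facet normal 0.0000 1.0000 0.0000
    outer loop
      vertex 21.00 6.00 0.00
      vertex 6.00 6.00 0.00
      vertex 6.00 6.00 12.00
    endloop
  endfacet
  facet normal 0.0000 1.0000 0.0000
    outer loop
      vertex 21.00 6.00 0.00
      vertex 6.00 6.00 12.00
      vertex 21.00 6.00 12.00
    endloop
  endfacet
  facet normal 1.0000 0.0000 0.0000
    outer loop
      vertex 6.00 6.00 0.00
      vertex 6.00 16.00 0.00
      vertex 6.00 16.00 12.00
    endloop
  endfacet
  facet normal 1.0000 0.0000 0.0000
    outer loop
      vertex 6.00 6.00 0.00
      vertex 6.00 16.00 12.00
      vertex 6.00 6.00 12.00
    endloop
  endfacet
  facet normal 0.0000 1.0000 0.0000
    outer loop
      vertex 6.00 16.00 0.00
      vertex 0.00 16.00 0.00
      vertex 0.00 16.00 12.00
    endloop
  endfacet
  facet normal 0.0000 1.0000 0.0000
    outer loop
      vertex 6.00 16.00 0.00
      vertex 0.00 16.00 12.00
      vertex 6.00 16.00 12.00
    endloop
  endfacet
  facet normal -1.0000 0.0000 0.0000
    outer loop
      vertex 0.00 16.00 0.00
      vertex 0.00 0.00 0.00
      vertex 0.00 0.00 12.00
    endloop
  endfacet
  facet normal -1.0000 0.0000 0.0000
    outer loop
      vertex 0.00 16.00 0.00
      vertex 0.00 0.00 12.00
      vertex 0.00 16.00 12.00
    endloop
  endfacet
endsolid part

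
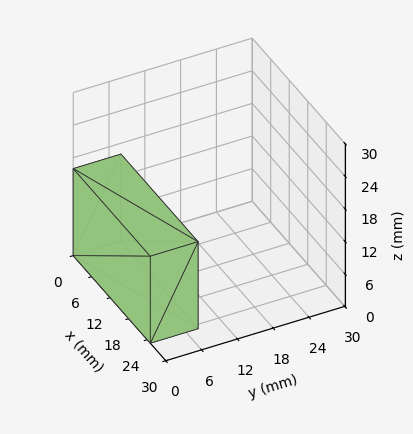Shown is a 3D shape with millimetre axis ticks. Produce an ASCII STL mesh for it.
Reading the render: the shape is a rectangular box, roughly 25 × 8 mm footprint and 16 mm tall (dimensions read to the nearest mm from the axis ticks). For the STL, each face is triangulated and given an outward normal.

solid part
  facet normal 0.0000 0.0000 -1.0000
    outer loop
      vertex 25.00 8.00 0.00
      vertex 25.00 0.00 0.00
      vertex 0.00 0.00 0.00
    endloop
  endfacet
  facet normal 0.0000 0.0000 -1.0000
    outer loop
      vertex 0.00 8.00 0.00
      vertex 25.00 8.00 0.00
      vertex 0.00 0.00 0.00
    endloop
  endfacet
  facet normal 0.0000 0.0000 1.0000
    outer loop
      vertex 0.00 0.00 16.00
      vertex 25.00 0.00 16.00
      vertex 25.00 8.00 16.00
    endloop
  endfacet
  facet normal 0.0000 0.0000 1.0000
    outer loop
      vertex 0.00 0.00 16.00
      vertex 25.00 8.00 16.00
      vertex 0.00 8.00 16.00
    endloop
  endfacet
  facet normal 0.0000 -1.0000 0.0000
    outer loop
      vertex 0.00 0.00 0.00
      vertex 25.00 0.00 0.00
      vertex 25.00 0.00 16.00
    endloop
  endfacet
  facet normal 0.0000 -1.0000 0.0000
    outer loop
      vertex 0.00 0.00 0.00
      vertex 25.00 0.00 16.00
      vertex 0.00 0.00 16.00
    endloop
  endfacet
  facet normal 0.0000 1.0000 0.0000
    outer loop
      vertex 25.00 8.00 16.00
      vertex 25.00 8.00 0.00
      vertex 0.00 8.00 0.00
    endloop
  endfacet
  facet normal 0.0000 1.0000 0.0000
    outer loop
      vertex 0.00 8.00 16.00
      vertex 25.00 8.00 16.00
      vertex 0.00 8.00 0.00
    endloop
  endfacet
  facet normal -1.0000 0.0000 0.0000
    outer loop
      vertex 0.00 8.00 16.00
      vertex 0.00 8.00 0.00
      vertex 0.00 0.00 0.00
    endloop
  endfacet
  facet normal -1.0000 0.0000 0.0000
    outer loop
      vertex 0.00 0.00 16.00
      vertex 0.00 8.00 16.00
      vertex 0.00 0.00 0.00
    endloop
  endfacet
  facet normal 1.0000 0.0000 0.0000
    outer loop
      vertex 25.00 0.00 0.00
      vertex 25.00 8.00 0.00
      vertex 25.00 8.00 16.00
    endloop
  endfacet
  facet normal 1.0000 0.0000 0.0000
    outer loop
      vertex 25.00 0.00 0.00
      vertex 25.00 8.00 16.00
      vertex 25.00 0.00 16.00
    endloop
  endfacet
endsolid part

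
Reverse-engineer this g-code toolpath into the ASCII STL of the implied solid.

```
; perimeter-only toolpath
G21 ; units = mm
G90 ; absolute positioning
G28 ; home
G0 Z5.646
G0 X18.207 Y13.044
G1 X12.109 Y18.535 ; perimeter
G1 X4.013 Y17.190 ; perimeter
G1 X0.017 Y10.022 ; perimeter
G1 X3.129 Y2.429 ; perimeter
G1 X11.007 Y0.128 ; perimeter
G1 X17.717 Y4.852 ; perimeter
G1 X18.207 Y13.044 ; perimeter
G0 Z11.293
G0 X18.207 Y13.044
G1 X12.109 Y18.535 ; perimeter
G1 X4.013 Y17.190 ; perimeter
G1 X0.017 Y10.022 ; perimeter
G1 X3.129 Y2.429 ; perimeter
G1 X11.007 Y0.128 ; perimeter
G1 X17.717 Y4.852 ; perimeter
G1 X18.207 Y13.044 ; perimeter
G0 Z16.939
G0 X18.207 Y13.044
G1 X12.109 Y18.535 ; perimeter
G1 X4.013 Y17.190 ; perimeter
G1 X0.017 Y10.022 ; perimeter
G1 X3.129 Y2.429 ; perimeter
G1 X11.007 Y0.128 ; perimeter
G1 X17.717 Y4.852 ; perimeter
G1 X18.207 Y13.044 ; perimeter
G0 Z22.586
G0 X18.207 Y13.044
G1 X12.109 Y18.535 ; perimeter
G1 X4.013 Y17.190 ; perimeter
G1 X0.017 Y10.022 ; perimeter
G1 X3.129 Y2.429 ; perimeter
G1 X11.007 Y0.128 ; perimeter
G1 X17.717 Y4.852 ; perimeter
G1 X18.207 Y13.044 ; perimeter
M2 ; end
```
solid part
  facet normal 0.0000 0.0000 -1.0000
    outer loop
      vertex 4.013 17.190 0.000
      vertex 12.109 18.535 0.000
      vertex 18.207 13.044 0.000
    endloop
  endfacet
  facet normal 0.0000 0.0000 -1.0000
    outer loop
      vertex 0.017 10.022 0.000
      vertex 4.013 17.190 0.000
      vertex 18.207 13.044 0.000
    endloop
  endfacet
  facet normal 0.0000 0.0000 -1.0000
    outer loop
      vertex 3.129 2.429 0.000
      vertex 0.017 10.022 0.000
      vertex 18.207 13.044 0.000
    endloop
  endfacet
  facet normal 0.0000 0.0000 -1.0000
    outer loop
      vertex 11.007 0.128 0.000
      vertex 3.129 2.429 0.000
      vertex 18.207 13.044 0.000
    endloop
  endfacet
  facet normal 0.0000 0.0000 -1.0000
    outer loop
      vertex 17.717 4.852 0.000
      vertex 11.007 0.128 0.000
      vertex 18.207 13.044 0.000
    endloop
  endfacet
  facet normal 0.0000 0.0000 1.0000
    outer loop
      vertex 18.207 13.044 22.586
      vertex 12.109 18.535 22.586
      vertex 4.013 17.190 22.586
    endloop
  endfacet
  facet normal 0.0000 0.0000 1.0000
    outer loop
      vertex 18.207 13.044 22.586
      vertex 4.013 17.190 22.586
      vertex 0.017 10.022 22.586
    endloop
  endfacet
  facet normal 0.0000 0.0000 1.0000
    outer loop
      vertex 18.207 13.044 22.586
      vertex 0.017 10.022 22.586
      vertex 3.129 2.429 22.586
    endloop
  endfacet
  facet normal 0.0000 0.0000 1.0000
    outer loop
      vertex 18.207 13.044 22.586
      vertex 3.129 2.429 22.586
      vertex 11.007 0.128 22.586
    endloop
  endfacet
  facet normal 0.0000 0.0000 1.0000
    outer loop
      vertex 18.207 13.044 22.586
      vertex 11.007 0.128 22.586
      vertex 17.717 4.852 22.586
    endloop
  endfacet
  facet normal 0.6692 0.7431 0.0000
    outer loop
      vertex 18.207 13.044 0.000
      vertex 12.109 18.535 0.000
      vertex 12.109 18.535 22.586
    endloop
  endfacet
  facet normal 0.6692 0.7431 0.0000
    outer loop
      vertex 18.207 13.044 0.000
      vertex 12.109 18.535 22.586
      vertex 18.207 13.044 22.586
    endloop
  endfacet
  facet normal -0.1639 0.9865 0.0000
    outer loop
      vertex 12.109 18.535 0.000
      vertex 4.013 17.190 0.000
      vertex 4.013 17.190 22.586
    endloop
  endfacet
  facet normal -0.1639 0.9865 0.0000
    outer loop
      vertex 12.109 18.535 0.000
      vertex 4.013 17.190 22.586
      vertex 12.109 18.535 22.586
    endloop
  endfacet
  facet normal -0.8734 0.4869 0.0000
    outer loop
      vertex 4.013 17.190 0.000
      vertex 0.017 10.022 0.000
      vertex 0.017 10.022 22.586
    endloop
  endfacet
  facet normal -0.8734 0.4869 0.0000
    outer loop
      vertex 4.013 17.190 0.000
      vertex 0.017 10.022 22.586
      vertex 4.013 17.190 22.586
    endloop
  endfacet
  facet normal -0.9253 -0.3792 0.0000
    outer loop
      vertex 0.017 10.022 0.000
      vertex 3.129 2.429 0.000
      vertex 3.129 2.429 22.586
    endloop
  endfacet
  facet normal -0.9253 -0.3792 0.0000
    outer loop
      vertex 0.017 10.022 0.000
      vertex 3.129 2.429 22.586
      vertex 0.017 10.022 22.586
    endloop
  endfacet
  facet normal -0.2804 -0.9599 0.0000
    outer loop
      vertex 3.129 2.429 0.000
      vertex 11.007 0.128 0.000
      vertex 11.007 0.128 22.586
    endloop
  endfacet
  facet normal -0.2804 -0.9599 0.0000
    outer loop
      vertex 3.129 2.429 0.000
      vertex 11.007 0.128 22.586
      vertex 3.129 2.429 22.586
    endloop
  endfacet
  facet normal 0.5757 -0.8177 0.0000
    outer loop
      vertex 11.007 0.128 0.000
      vertex 17.717 4.852 0.000
      vertex 17.717 4.852 22.586
    endloop
  endfacet
  facet normal 0.5757 -0.8177 0.0000
    outer loop
      vertex 11.007 0.128 0.000
      vertex 17.717 4.852 22.586
      vertex 11.007 0.128 22.586
    endloop
  endfacet
  facet normal 0.9982 -0.0597 0.0000
    outer loop
      vertex 17.717 4.852 0.000
      vertex 18.207 13.044 0.000
      vertex 18.207 13.044 22.586
    endloop
  endfacet
  facet normal 0.9982 -0.0597 0.0000
    outer loop
      vertex 17.717 4.852 0.000
      vertex 18.207 13.044 22.586
      vertex 17.717 4.852 22.586
    endloop
  endfacet
endsolid part

The G0 Z moves step by Δz≈5.646 mm. Every layer's G1 loop is the same polygon, so the solid is a straight extrusion of it from z=0 to z≈22.6. Closing with flat bottom and top caps and triangulating gives 24 facets — a regular 7-sided prism (a cylinder approximated with 7 flat sides), circumscribed radius ≈ 9.46 mm, height ≈ 22.6 mm.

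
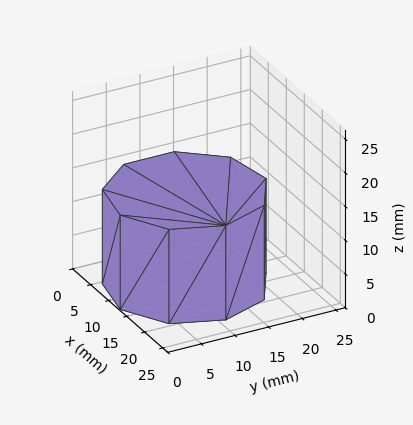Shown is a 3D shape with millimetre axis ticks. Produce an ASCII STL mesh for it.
Reading the render: the shape is a regular 9-sided prism (a cylinder approximated with 9 flat sides), circumscribed radius ≈ 11 mm, height ≈ 14 mm (dimensions read to the nearest mm from the axis ticks). For the STL, each face is triangulated and given an outward normal.

solid part
  facet normal 0.0000 0.0000 -1.0000
    outer loop
      vertex 12.91 21.83 0.00
      vertex 19.43 18.07 0.00
      vertex 22.00 11.00 0.00
    endloop
  endfacet
  facet normal 0.0000 0.0000 -1.0000
    outer loop
      vertex 5.50 20.53 0.00
      vertex 12.91 21.83 0.00
      vertex 22.00 11.00 0.00
    endloop
  endfacet
  facet normal 0.0000 0.0000 -1.0000
    outer loop
      vertex 0.66 14.76 0.00
      vertex 5.50 20.53 0.00
      vertex 22.00 11.00 0.00
    endloop
  endfacet
  facet normal 0.0000 0.0000 -1.0000
    outer loop
      vertex 0.66 7.24 0.00
      vertex 0.66 14.76 0.00
      vertex 22.00 11.00 0.00
    endloop
  endfacet
  facet normal 0.0000 0.0000 -1.0000
    outer loop
      vertex 5.50 1.47 0.00
      vertex 0.66 7.24 0.00
      vertex 22.00 11.00 0.00
    endloop
  endfacet
  facet normal 0.0000 0.0000 -1.0000
    outer loop
      vertex 12.91 0.17 0.00
      vertex 5.50 1.47 0.00
      vertex 22.00 11.00 0.00
    endloop
  endfacet
  facet normal 0.0000 0.0000 -1.0000
    outer loop
      vertex 19.43 3.93 0.00
      vertex 12.91 0.17 0.00
      vertex 22.00 11.00 0.00
    endloop
  endfacet
  facet normal 0.0000 0.0000 1.0000
    outer loop
      vertex 22.00 11.00 14.00
      vertex 19.43 18.07 14.00
      vertex 12.91 21.83 14.00
    endloop
  endfacet
  facet normal 0.0000 0.0000 1.0000
    outer loop
      vertex 22.00 11.00 14.00
      vertex 12.91 21.83 14.00
      vertex 5.50 20.53 14.00
    endloop
  endfacet
  facet normal 0.0000 0.0000 1.0000
    outer loop
      vertex 22.00 11.00 14.00
      vertex 5.50 20.53 14.00
      vertex 0.66 14.76 14.00
    endloop
  endfacet
  facet normal 0.0000 0.0000 1.0000
    outer loop
      vertex 22.00 11.00 14.00
      vertex 0.66 14.76 14.00
      vertex 0.66 7.24 14.00
    endloop
  endfacet
  facet normal 0.0000 0.0000 1.0000
    outer loop
      vertex 22.00 11.00 14.00
      vertex 0.66 7.24 14.00
      vertex 5.50 1.47 14.00
    endloop
  endfacet
  facet normal 0.0000 0.0000 1.0000
    outer loop
      vertex 22.00 11.00 14.00
      vertex 5.50 1.47 14.00
      vertex 12.91 0.17 14.00
    endloop
  endfacet
  facet normal 0.0000 0.0000 1.0000
    outer loop
      vertex 22.00 11.00 14.00
      vertex 12.91 0.17 14.00
      vertex 19.43 3.93 14.00
    endloop
  endfacet
  facet normal 0.9398 0.3416 0.0000
    outer loop
      vertex 22.00 11.00 0.00
      vertex 19.43 18.07 0.00
      vertex 19.43 18.07 14.00
    endloop
  endfacet
  facet normal 0.9398 0.3416 0.0000
    outer loop
      vertex 22.00 11.00 0.00
      vertex 19.43 18.07 14.00
      vertex 22.00 11.00 14.00
    endloop
  endfacet
  facet normal 0.4996 0.8663 0.0000
    outer loop
      vertex 19.43 18.07 0.00
      vertex 12.91 21.83 0.00
      vertex 12.91 21.83 14.00
    endloop
  endfacet
  facet normal 0.4996 0.8663 0.0000
    outer loop
      vertex 19.43 18.07 0.00
      vertex 12.91 21.83 14.00
      vertex 19.43 18.07 14.00
    endloop
  endfacet
  facet normal -0.1728 0.9850 0.0000
    outer loop
      vertex 12.91 21.83 0.00
      vertex 5.50 20.53 0.00
      vertex 5.50 20.53 14.00
    endloop
  endfacet
  facet normal -0.1728 0.9850 0.0000
    outer loop
      vertex 12.91 21.83 0.00
      vertex 5.50 20.53 14.00
      vertex 12.91 21.83 14.00
    endloop
  endfacet
  facet normal -0.7661 0.6427 0.0000
    outer loop
      vertex 5.50 20.53 0.00
      vertex 0.66 14.76 0.00
      vertex 0.66 14.76 14.00
    endloop
  endfacet
  facet normal -0.7661 0.6427 0.0000
    outer loop
      vertex 5.50 20.53 0.00
      vertex 0.66 14.76 14.00
      vertex 5.50 20.53 14.00
    endloop
  endfacet
  facet normal -1.0000 0.0000 0.0000
    outer loop
      vertex 0.66 14.76 0.00
      vertex 0.66 7.24 0.00
      vertex 0.66 7.24 14.00
    endloop
  endfacet
  facet normal -1.0000 0.0000 0.0000
    outer loop
      vertex 0.66 14.76 0.00
      vertex 0.66 7.24 14.00
      vertex 0.66 14.76 14.00
    endloop
  endfacet
  facet normal -0.7661 -0.6427 0.0000
    outer loop
      vertex 0.66 7.24 0.00
      vertex 5.50 1.47 0.00
      vertex 5.50 1.47 14.00
    endloop
  endfacet
  facet normal -0.7661 -0.6427 0.0000
    outer loop
      vertex 0.66 7.24 0.00
      vertex 5.50 1.47 14.00
      vertex 0.66 7.24 14.00
    endloop
  endfacet
  facet normal -0.1728 -0.9850 0.0000
    outer loop
      vertex 5.50 1.47 0.00
      vertex 12.91 0.17 0.00
      vertex 12.91 0.17 14.00
    endloop
  endfacet
  facet normal -0.1728 -0.9850 0.0000
    outer loop
      vertex 5.50 1.47 0.00
      vertex 12.91 0.17 14.00
      vertex 5.50 1.47 14.00
    endloop
  endfacet
  facet normal 0.4996 -0.8663 0.0000
    outer loop
      vertex 12.91 0.17 0.00
      vertex 19.43 3.93 0.00
      vertex 19.43 3.93 14.00
    endloop
  endfacet
  facet normal 0.4996 -0.8663 0.0000
    outer loop
      vertex 12.91 0.17 0.00
      vertex 19.43 3.93 14.00
      vertex 12.91 0.17 14.00
    endloop
  endfacet
  facet normal 0.9398 -0.3416 0.0000
    outer loop
      vertex 19.43 3.93 0.00
      vertex 22.00 11.00 0.00
      vertex 22.00 11.00 14.00
    endloop
  endfacet
  facet normal 0.9398 -0.3416 0.0000
    outer loop
      vertex 19.43 3.93 0.00
      vertex 22.00 11.00 14.00
      vertex 19.43 3.93 14.00
    endloop
  endfacet
endsolid part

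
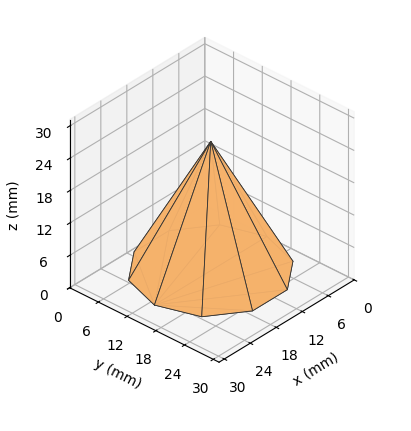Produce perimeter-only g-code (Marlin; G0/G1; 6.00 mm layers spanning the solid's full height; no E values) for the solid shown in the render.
Reading the render: the shape is a regular 10-sided pyramid, base circumscribed radius ≈ 13 mm, apex at z ≈ 24 mm (dimensions read to the nearest mm from the axis ticks). For the g-code, the solid's height is divided into equal slices at the stated Δz and each level perimeter traced with G1 moves after a G0 lift.

; perimeter-only toolpath
G21 ; units = mm
G90 ; absolute positioning
G28 ; home
; layer 1
G0 Z6.00
G0 X22.75 Y13.00
G1 X20.89 Y18.73
G1 X16.02 Y22.27
G1 X9.98 Y22.27
G1 X5.11 Y18.73
G1 X3.25 Y13.00
G1 X5.11 Y7.27
G1 X9.98 Y3.73
G1 X16.02 Y3.73
G1 X20.89 Y7.27
G1 X22.75 Y13.00
; layer 2
G0 Z12.00
G0 X19.50 Y13.00
G1 X18.26 Y16.82
G1 X15.01 Y19.18
G1 X10.99 Y19.18
G1 X7.74 Y16.82
G1 X6.50 Y13.00
G1 X7.74 Y9.18
G1 X10.99 Y6.82
G1 X15.01 Y6.82
G1 X18.26 Y9.18
G1 X19.50 Y13.00
; layer 3
G0 Z18.00
G0 X16.25 Y13.00
G1 X15.63 Y14.91
G1 X14.00 Y16.09
G1 X12.00 Y16.09
G1 X10.37 Y14.91
G1 X9.75 Y13.00
G1 X10.37 Y11.09
G1 X12.00 Y9.91
G1 X14.00 Y9.91
G1 X15.63 Y11.09
G1 X16.25 Y13.00
M2 ; end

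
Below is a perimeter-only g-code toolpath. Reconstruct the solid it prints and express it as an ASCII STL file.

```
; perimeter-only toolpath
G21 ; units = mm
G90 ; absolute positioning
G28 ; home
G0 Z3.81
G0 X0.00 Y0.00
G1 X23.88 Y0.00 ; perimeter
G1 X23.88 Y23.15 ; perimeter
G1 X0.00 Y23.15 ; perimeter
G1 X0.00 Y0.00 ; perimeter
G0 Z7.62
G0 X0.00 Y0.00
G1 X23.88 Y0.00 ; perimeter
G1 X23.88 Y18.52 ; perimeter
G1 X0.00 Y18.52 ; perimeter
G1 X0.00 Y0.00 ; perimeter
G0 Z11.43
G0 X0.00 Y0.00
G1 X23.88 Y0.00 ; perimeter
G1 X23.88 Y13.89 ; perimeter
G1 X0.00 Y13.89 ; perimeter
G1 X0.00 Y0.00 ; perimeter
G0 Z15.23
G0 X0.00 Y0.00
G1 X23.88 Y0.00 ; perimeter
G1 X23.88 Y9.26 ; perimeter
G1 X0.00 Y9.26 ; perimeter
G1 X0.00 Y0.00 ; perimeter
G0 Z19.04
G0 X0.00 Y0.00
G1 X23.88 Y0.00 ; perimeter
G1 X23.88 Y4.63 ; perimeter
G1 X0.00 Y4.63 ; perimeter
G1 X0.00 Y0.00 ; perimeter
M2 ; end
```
solid part
  facet normal 0.0000 0.0000 -1.0000
    outer loop
      vertex 23.88 27.78 0.00
      vertex 23.88 0.00 0.00
      vertex 0.00 0.00 0.00
    endloop
  endfacet
  facet normal 0.0000 0.0000 -1.0000
    outer loop
      vertex 0.00 27.78 0.00
      vertex 23.88 27.78 0.00
      vertex 0.00 0.00 0.00
    endloop
  endfacet
  facet normal 0.0000 -1.0000 0.0000
    outer loop
      vertex 0.00 0.00 0.00
      vertex 23.88 0.00 0.00
      vertex 23.88 0.00 22.85
    endloop
  endfacet
  facet normal 0.0000 -1.0000 0.0000
    outer loop
      vertex 0.00 0.00 0.00
      vertex 23.88 0.00 22.85
      vertex 0.00 0.00 22.85
    endloop
  endfacet
  facet normal 0.0000 0.6352 0.7723
    outer loop
      vertex 0.00 0.00 22.85
      vertex 23.88 0.00 22.85
      vertex 23.88 27.78 0.00
    endloop
  endfacet
  facet normal 0.0000 0.6352 0.7723
    outer loop
      vertex 0.00 0.00 22.85
      vertex 23.88 27.78 0.00
      vertex 0.00 27.78 0.00
    endloop
  endfacet
  facet normal -1.0000 0.0000 0.0000
    outer loop
      vertex 0.00 0.00 22.85
      vertex 0.00 27.78 0.00
      vertex 0.00 0.00 0.00
    endloop
  endfacet
  facet normal 1.0000 0.0000 0.0000
    outer loop
      vertex 23.88 0.00 0.00
      vertex 23.88 27.78 0.00
      vertex 23.88 0.00 22.85
    endloop
  endfacet
endsolid part

The G0 Z moves step by Δz≈3.81 mm. The G1 loops shrink linearly with z, so the solid tapers from its base footprint up to z≈22.9. Closing with a flat bottom cap and the tapered top and triangulating gives 8 facets — a wedge (ramp): 23.9 × 27.8 mm base, rising to 22.9 mm along the y=0 edge and sloping linearly to z=0 at y=27.8.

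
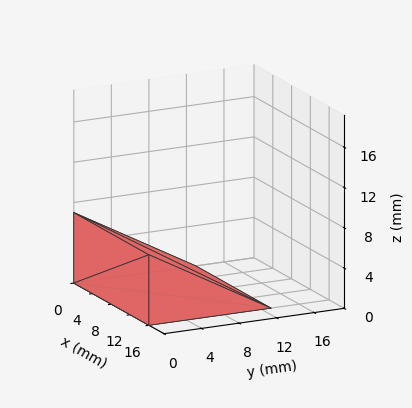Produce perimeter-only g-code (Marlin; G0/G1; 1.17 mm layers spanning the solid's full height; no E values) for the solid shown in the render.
Reading the render: the shape is a wedge (ramp): 16 × 13 mm base, rising to 7 mm along the y=0 edge and sloping linearly to z=0 at y=13 (dimensions read to the nearest mm from the axis ticks). For the g-code, the solid's height is divided into equal slices at the stated Δz and each level perimeter traced with G1 moves after a G0 lift.

; perimeter-only toolpath
G21 ; units = mm
G90 ; absolute positioning
G28 ; home
; layer 1
G0 Z1.17
G0 X0.00 Y0.00
G1 X16.00 Y0.00
G1 X16.00 Y10.83
G1 X0.00 Y10.83
G1 X0.00 Y0.00
; layer 2
G0 Z2.33
G0 X0.00 Y0.00
G1 X16.00 Y0.00
G1 X16.00 Y8.67
G1 X0.00 Y8.67
G1 X0.00 Y0.00
; layer 3
G0 Z3.50
G0 X0.00 Y0.00
G1 X16.00 Y0.00
G1 X16.00 Y6.50
G1 X0.00 Y6.50
G1 X0.00 Y0.00
; layer 4
G0 Z4.67
G0 X0.00 Y0.00
G1 X16.00 Y0.00
G1 X16.00 Y4.33
G1 X0.00 Y4.33
G1 X0.00 Y0.00
; layer 5
G0 Z5.83
G0 X0.00 Y0.00
G1 X16.00 Y0.00
G1 X16.00 Y2.17
G1 X0.00 Y2.17
G1 X0.00 Y0.00
M2 ; end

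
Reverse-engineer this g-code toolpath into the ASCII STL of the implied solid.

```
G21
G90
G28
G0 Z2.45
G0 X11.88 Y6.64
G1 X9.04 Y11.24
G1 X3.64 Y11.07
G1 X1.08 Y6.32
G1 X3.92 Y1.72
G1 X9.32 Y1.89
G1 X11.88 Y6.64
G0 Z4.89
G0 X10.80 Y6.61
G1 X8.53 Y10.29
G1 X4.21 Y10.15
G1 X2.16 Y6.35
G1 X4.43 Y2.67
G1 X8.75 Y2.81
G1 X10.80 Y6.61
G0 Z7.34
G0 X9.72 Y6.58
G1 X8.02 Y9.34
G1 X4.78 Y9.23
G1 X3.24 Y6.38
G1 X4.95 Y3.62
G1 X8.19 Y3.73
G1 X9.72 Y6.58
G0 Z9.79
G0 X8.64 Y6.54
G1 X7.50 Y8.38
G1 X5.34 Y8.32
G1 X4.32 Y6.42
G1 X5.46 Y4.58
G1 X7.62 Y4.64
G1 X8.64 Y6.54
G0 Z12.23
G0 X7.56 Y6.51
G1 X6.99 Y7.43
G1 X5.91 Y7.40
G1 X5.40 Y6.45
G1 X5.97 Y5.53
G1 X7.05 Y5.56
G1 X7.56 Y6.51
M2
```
solid part
  facet normal 0.0000 0.0000 -1.0000
    outer loop
      vertex 3.07 11.99 0.00
      vertex 9.55 12.19 0.00
      vertex 12.96 6.67 0.00
    endloop
  endfacet
  facet normal 0.0000 0.0000 -1.0000
    outer loop
      vertex 0.00 6.29 0.00
      vertex 3.07 11.99 0.00
      vertex 12.96 6.67 0.00
    endloop
  endfacet
  facet normal 0.0000 0.0000 -1.0000
    outer loop
      vertex 3.41 0.77 0.00
      vertex 0.00 6.29 0.00
      vertex 12.96 6.67 0.00
    endloop
  endfacet
  facet normal 0.0000 0.0000 -1.0000
    outer loop
      vertex 9.89 0.97 0.00
      vertex 3.41 0.77 0.00
      vertex 12.96 6.67 0.00
    endloop
  endfacet
  facet normal 0.7947 0.4909 0.3571
    outer loop
      vertex 12.96 6.67 0.00
      vertex 9.55 12.19 0.00
      vertex 6.48 6.48 14.68
    endloop
  endfacet
  facet normal -0.0288 0.9336 0.3571
    outer loop
      vertex 9.55 12.19 0.00
      vertex 3.07 11.99 0.00
      vertex 6.48 6.48 14.68
    endloop
  endfacet
  facet normal -0.8223 0.4429 0.3573
    outer loop
      vertex 3.07 11.99 0.00
      vertex 0.00 6.29 0.00
      vertex 6.48 6.48 14.68
    endloop
  endfacet
  facet normal -0.7947 -0.4909 0.3571
    outer loop
      vertex 0.00 6.29 0.00
      vertex 3.41 0.77 0.00
      vertex 6.48 6.48 14.68
    endloop
  endfacet
  facet normal 0.0288 -0.9336 0.3571
    outer loop
      vertex 3.41 0.77 0.00
      vertex 9.89 0.97 0.00
      vertex 6.48 6.48 14.68
    endloop
  endfacet
  facet normal 0.8223 -0.4429 0.3573
    outer loop
      vertex 9.89 0.97 0.00
      vertex 12.96 6.67 0.00
      vertex 6.48 6.48 14.68
    endloop
  endfacet
endsolid part

The G0 Z moves step by Δz≈2.45 mm. The G1 loops shrink linearly with z, so the solid tapers from its base footprint up to z≈14.7. Closing with a flat bottom cap and the tapered top and triangulating gives 10 facets — a regular 6-sided pyramid, base circumscribed radius ≈ 6.48 mm, apex at z ≈ 14.7 mm.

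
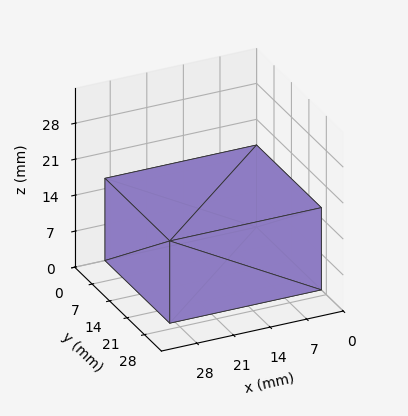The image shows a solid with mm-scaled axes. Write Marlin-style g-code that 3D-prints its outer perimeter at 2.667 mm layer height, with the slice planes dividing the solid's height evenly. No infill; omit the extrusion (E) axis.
Reading the render: the shape is a rectangular box, roughly 29 × 26 mm footprint and 16 mm tall (dimensions read to the nearest mm from the axis ticks). For the g-code, the solid's height is divided into equal slices at the stated Δz and each level perimeter traced with G1 moves after a G0 lift.

; perimeter-only toolpath
G21 ; units = mm
G90 ; absolute positioning
G28 ; home
; layer 1
G0 Z2.667
G0 X0.000 Y0.000
G1 X29.000 Y0.000
G1 X29.000 Y26.000
G1 X0.000 Y26.000
G1 X0.000 Y0.000
; layer 2
G0 Z5.333
G0 X0.000 Y0.000
G1 X29.000 Y0.000
G1 X29.000 Y26.000
G1 X0.000 Y26.000
G1 X0.000 Y0.000
; layer 3
G0 Z8.000
G0 X0.000 Y0.000
G1 X29.000 Y0.000
G1 X29.000 Y26.000
G1 X0.000 Y26.000
G1 X0.000 Y0.000
; layer 4
G0 Z10.667
G0 X0.000 Y0.000
G1 X29.000 Y0.000
G1 X29.000 Y26.000
G1 X0.000 Y26.000
G1 X0.000 Y0.000
; layer 5
G0 Z13.333
G0 X0.000 Y0.000
G1 X29.000 Y0.000
G1 X29.000 Y26.000
G1 X0.000 Y26.000
G1 X0.000 Y0.000
; layer 6
G0 Z16.000
G0 X0.000 Y0.000
G1 X29.000 Y0.000
G1 X29.000 Y26.000
G1 X0.000 Y26.000
G1 X0.000 Y0.000
M2 ; end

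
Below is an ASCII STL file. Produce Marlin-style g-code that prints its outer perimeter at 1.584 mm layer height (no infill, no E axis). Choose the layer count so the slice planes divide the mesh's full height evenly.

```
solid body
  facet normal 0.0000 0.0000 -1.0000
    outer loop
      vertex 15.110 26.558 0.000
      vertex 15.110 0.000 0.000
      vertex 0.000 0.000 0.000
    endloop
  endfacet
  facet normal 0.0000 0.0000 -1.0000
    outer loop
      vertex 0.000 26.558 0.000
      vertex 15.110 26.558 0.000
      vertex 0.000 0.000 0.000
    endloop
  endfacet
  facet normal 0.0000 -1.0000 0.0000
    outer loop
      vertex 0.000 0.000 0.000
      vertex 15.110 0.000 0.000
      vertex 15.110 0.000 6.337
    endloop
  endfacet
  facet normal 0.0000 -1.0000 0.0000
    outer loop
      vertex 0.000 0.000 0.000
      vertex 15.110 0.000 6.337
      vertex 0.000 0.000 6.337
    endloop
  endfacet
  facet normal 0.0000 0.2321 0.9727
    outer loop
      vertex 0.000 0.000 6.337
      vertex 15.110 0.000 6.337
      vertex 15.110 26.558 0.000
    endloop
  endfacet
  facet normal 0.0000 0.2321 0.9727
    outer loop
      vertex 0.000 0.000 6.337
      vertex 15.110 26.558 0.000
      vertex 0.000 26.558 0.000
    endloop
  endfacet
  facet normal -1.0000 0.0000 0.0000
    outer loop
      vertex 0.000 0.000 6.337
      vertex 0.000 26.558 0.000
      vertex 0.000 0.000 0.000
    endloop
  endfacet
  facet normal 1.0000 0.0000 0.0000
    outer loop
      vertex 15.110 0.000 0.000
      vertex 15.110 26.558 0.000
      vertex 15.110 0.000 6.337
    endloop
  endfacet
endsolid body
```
; perimeter-only toolpath
G21 ; units = mm
G90 ; absolute positioning
G28 ; home
; layer 1
G0 Z1.584
G0 X0.000 Y0.000
G1 X15.110 Y0.000
G1 X15.110 Y19.919
G1 X0.000 Y19.919
G1 X0.000 Y0.000
; layer 2
G0 Z3.168
G0 X0.000 Y0.000
G1 X15.110 Y0.000
G1 X15.110 Y13.279
G1 X0.000 Y13.279
G1 X0.000 Y0.000
; layer 3
G0 Z4.753
G0 X0.000 Y0.000
G1 X15.110 Y0.000
G1 X15.110 Y6.639
G1 X0.000 Y6.639
G1 X0.000 Y0.000
M2 ; end

The solid is a wedge (ramp): 15.1 × 26.6 mm base, rising to 6.34 mm along the y=0 edge and sloping linearly to z=0 at y=26.6. Slicing at Δz = 1.584 mm — 4 equal slices spanning the solid's height, so layer i sits at z = i·h/4 — gives 3 non-empty perimeters. Each is a 4-segment closed polygon; G0 lifts to the layer z and rapids to the start vertex, then G1 traces the edges. The cross-section shrinks linearly with z (the slice at the apex is degenerate and omitted).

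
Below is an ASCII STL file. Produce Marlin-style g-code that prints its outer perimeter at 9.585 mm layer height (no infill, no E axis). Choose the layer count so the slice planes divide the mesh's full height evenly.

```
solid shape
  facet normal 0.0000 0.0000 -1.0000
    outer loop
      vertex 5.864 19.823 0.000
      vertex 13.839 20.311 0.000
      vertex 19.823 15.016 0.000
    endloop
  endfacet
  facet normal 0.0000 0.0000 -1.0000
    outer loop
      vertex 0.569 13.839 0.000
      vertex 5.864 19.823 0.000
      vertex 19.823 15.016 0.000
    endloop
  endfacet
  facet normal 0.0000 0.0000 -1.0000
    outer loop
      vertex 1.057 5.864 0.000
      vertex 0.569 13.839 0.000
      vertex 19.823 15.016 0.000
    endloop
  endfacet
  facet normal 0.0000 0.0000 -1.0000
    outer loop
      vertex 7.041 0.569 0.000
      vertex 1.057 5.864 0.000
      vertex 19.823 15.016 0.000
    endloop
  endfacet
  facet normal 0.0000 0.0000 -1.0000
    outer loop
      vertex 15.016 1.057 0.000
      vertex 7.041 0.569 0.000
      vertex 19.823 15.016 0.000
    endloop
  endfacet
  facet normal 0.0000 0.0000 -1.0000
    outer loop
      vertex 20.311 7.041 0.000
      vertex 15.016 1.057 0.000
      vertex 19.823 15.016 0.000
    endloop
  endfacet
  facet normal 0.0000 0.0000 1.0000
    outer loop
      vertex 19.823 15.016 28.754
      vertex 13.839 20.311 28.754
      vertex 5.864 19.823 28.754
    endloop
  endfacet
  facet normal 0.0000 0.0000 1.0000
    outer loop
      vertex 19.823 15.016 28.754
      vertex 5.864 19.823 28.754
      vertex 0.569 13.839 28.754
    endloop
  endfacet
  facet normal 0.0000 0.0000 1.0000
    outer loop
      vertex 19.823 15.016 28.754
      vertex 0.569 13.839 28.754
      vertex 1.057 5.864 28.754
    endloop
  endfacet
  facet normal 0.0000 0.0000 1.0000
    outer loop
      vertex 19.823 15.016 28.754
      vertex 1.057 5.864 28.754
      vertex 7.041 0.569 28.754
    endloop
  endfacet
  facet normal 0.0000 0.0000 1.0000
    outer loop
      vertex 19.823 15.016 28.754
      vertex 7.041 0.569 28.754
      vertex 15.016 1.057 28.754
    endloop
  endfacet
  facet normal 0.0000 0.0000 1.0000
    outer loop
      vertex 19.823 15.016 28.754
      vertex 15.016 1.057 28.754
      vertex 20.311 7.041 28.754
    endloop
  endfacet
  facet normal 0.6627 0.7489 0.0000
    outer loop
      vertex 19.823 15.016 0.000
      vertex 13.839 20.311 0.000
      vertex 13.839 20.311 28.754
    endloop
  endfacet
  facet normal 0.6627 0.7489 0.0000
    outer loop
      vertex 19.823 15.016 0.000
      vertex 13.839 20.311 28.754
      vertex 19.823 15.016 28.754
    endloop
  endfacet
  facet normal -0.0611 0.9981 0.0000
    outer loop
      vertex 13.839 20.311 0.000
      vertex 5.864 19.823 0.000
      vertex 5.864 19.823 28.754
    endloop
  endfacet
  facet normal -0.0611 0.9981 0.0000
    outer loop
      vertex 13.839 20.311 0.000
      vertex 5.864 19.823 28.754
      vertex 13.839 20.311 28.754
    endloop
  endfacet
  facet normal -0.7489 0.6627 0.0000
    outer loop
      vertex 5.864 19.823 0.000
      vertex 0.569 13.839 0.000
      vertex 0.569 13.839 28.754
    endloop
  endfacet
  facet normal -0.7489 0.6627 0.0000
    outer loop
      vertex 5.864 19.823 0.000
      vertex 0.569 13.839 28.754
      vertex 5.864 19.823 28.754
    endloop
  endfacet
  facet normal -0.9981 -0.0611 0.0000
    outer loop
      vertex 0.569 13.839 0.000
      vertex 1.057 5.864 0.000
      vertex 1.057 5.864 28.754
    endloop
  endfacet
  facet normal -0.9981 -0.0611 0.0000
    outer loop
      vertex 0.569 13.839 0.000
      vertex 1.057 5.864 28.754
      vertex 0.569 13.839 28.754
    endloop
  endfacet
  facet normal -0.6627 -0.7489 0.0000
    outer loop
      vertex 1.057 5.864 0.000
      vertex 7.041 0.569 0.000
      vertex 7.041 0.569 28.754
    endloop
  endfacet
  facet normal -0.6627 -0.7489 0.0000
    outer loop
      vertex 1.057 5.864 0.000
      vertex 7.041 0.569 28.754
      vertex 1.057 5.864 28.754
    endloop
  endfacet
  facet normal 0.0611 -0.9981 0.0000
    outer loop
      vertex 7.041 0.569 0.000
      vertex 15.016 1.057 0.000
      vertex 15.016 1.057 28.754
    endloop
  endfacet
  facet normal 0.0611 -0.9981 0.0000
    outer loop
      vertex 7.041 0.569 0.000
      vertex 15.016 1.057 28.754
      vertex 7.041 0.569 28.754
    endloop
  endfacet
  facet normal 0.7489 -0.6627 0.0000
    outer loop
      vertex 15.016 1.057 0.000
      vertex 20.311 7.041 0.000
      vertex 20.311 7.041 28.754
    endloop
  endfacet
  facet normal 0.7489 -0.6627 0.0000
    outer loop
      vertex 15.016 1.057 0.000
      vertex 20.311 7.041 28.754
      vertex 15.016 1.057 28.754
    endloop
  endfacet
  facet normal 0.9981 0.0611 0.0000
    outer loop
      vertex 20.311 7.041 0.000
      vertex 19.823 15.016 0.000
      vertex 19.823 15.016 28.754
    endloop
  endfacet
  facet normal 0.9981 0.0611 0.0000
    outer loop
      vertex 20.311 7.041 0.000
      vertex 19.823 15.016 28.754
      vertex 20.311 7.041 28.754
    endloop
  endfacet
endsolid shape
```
; perimeter-only toolpath
G21 ; units = mm
G90 ; absolute positioning
G28 ; home
; layer 1
G0 Z9.585
G0 X19.823 Y15.016
G1 X13.839 Y20.311
G1 X5.864 Y19.823
G1 X0.569 Y13.839
G1 X1.057 Y5.864
G1 X7.041 Y0.569
G1 X15.016 Y1.057
G1 X20.311 Y7.041
G1 X19.823 Y15.016
; layer 2
G0 Z19.169
G0 X19.823 Y15.016
G1 X13.839 Y20.311
G1 X5.864 Y19.823
G1 X0.569 Y13.839
G1 X1.057 Y5.864
G1 X7.041 Y0.569
G1 X15.016 Y1.057
G1 X20.311 Y7.041
G1 X19.823 Y15.016
; layer 3
G0 Z28.754
G0 X19.823 Y15.016
G1 X13.839 Y20.311
G1 X5.864 Y19.823
G1 X0.569 Y13.839
G1 X1.057 Y5.864
G1 X7.041 Y0.569
G1 X15.016 Y1.057
G1 X20.311 Y7.041
G1 X19.823 Y15.016
M2 ; end

The solid is a regular 8-sided prism (a cylinder approximated with 8 flat sides), circumscribed radius ≈ 10.4 mm, height ≈ 28.8 mm. Slicing at Δz = 9.585 mm — 3 equal slices spanning the solid's height, so layer i sits at z = i·h/3 — gives 3 non-empty perimeters. Each is a 8-segment closed polygon; G0 lifts to the layer z and rapids to the start vertex, then G1 traces the edges.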